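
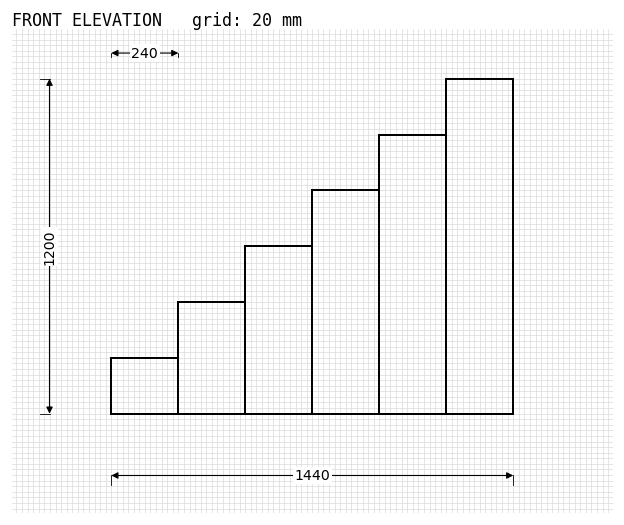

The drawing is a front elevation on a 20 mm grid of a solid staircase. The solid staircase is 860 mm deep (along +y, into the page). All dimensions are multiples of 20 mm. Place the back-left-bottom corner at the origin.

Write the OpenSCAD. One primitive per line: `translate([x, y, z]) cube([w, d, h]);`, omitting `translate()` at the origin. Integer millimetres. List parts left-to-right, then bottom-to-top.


cube([240, 860, 200]);
translate([240, 0, 0]) cube([240, 860, 400]);
translate([480, 0, 0]) cube([240, 860, 600]);
translate([720, 0, 0]) cube([240, 860, 800]);
translate([960, 0, 0]) cube([240, 860, 1000]);
translate([1200, 0, 0]) cube([240, 860, 1200]);


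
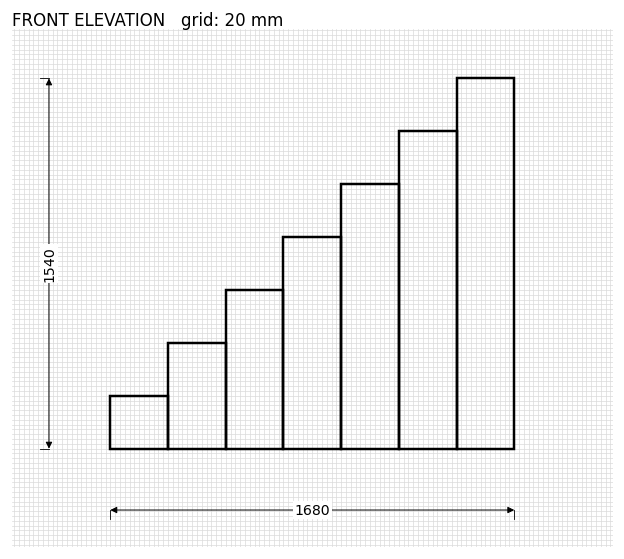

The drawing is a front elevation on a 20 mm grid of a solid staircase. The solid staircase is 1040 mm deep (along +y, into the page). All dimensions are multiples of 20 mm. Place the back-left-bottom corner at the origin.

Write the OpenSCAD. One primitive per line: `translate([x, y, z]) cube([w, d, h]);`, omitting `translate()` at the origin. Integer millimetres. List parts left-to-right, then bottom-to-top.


cube([240, 1040, 220]);
translate([240, 0, 0]) cube([240, 1040, 440]);
translate([480, 0, 0]) cube([240, 1040, 660]);
translate([720, 0, 0]) cube([240, 1040, 880]);
translate([960, 0, 0]) cube([240, 1040, 1100]);
translate([1200, 0, 0]) cube([240, 1040, 1320]);
translate([1440, 0, 0]) cube([240, 1040, 1540]);


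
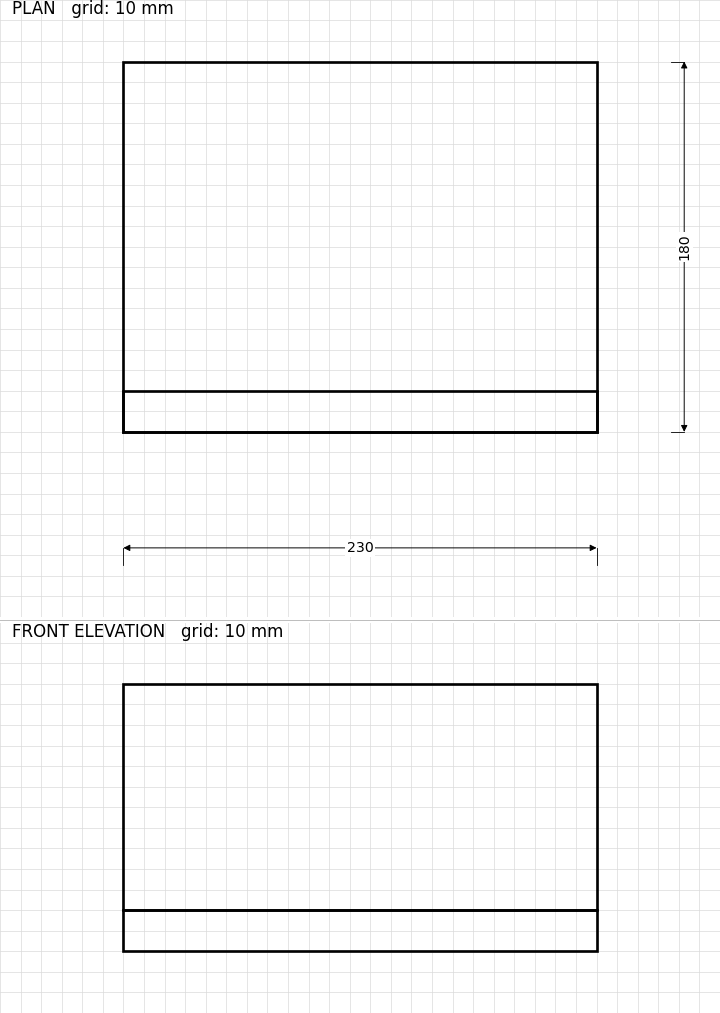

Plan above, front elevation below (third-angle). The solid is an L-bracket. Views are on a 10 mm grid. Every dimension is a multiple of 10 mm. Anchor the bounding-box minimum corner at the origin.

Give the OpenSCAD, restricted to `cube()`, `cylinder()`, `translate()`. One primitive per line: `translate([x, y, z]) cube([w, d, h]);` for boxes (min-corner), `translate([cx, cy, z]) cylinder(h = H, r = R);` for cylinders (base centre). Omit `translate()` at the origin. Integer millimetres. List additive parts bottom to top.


cube([230, 180, 20]);
translate([0, 0, 20]) cube([230, 20, 110]);


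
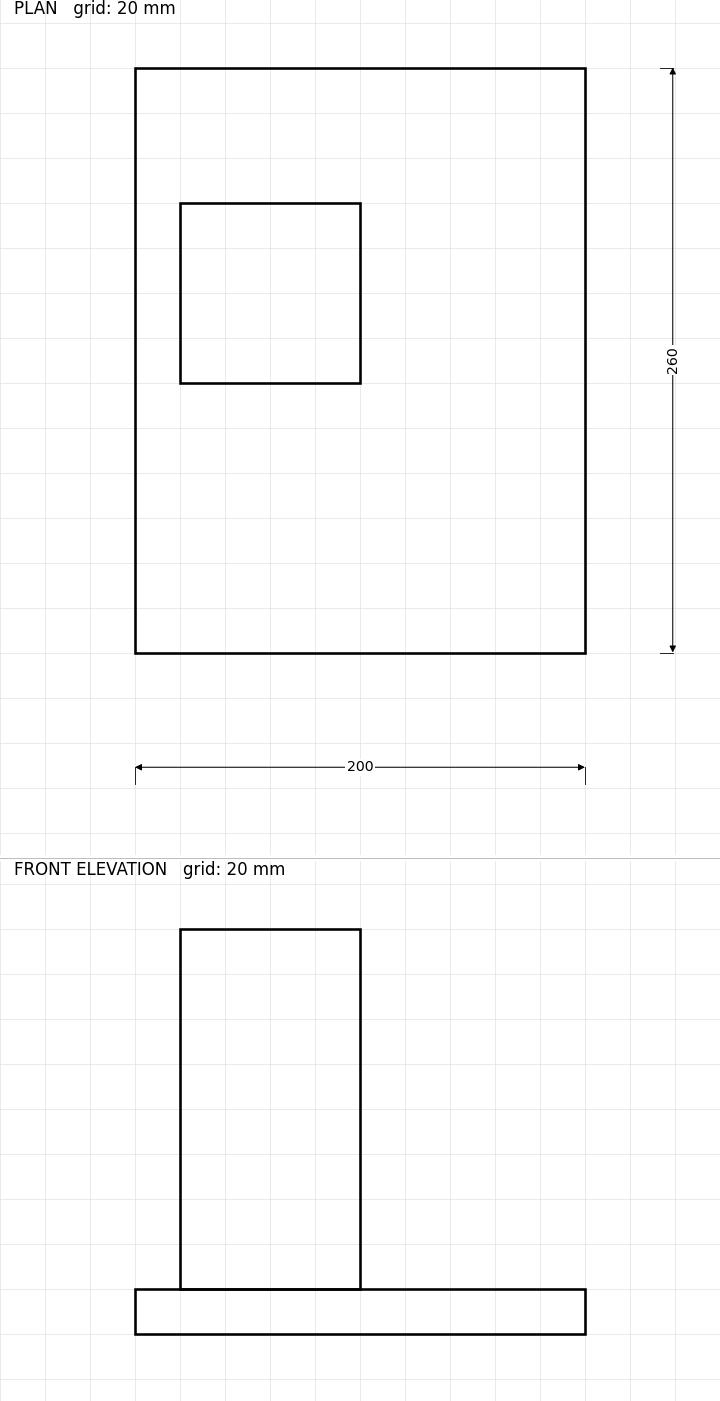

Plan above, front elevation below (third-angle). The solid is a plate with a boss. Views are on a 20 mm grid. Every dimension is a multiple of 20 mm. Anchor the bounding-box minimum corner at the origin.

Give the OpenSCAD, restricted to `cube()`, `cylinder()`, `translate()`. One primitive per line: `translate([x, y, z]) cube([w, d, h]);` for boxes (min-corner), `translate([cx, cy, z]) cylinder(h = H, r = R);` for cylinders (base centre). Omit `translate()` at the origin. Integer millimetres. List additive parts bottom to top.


cube([200, 260, 20]);
translate([20, 120, 20]) cube([80, 80, 160]);


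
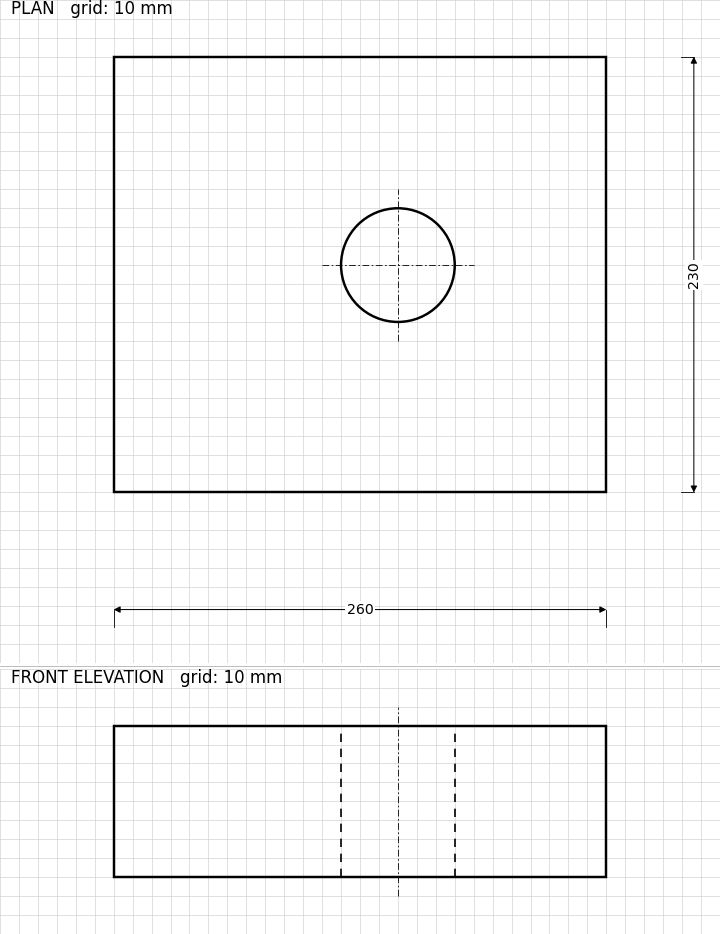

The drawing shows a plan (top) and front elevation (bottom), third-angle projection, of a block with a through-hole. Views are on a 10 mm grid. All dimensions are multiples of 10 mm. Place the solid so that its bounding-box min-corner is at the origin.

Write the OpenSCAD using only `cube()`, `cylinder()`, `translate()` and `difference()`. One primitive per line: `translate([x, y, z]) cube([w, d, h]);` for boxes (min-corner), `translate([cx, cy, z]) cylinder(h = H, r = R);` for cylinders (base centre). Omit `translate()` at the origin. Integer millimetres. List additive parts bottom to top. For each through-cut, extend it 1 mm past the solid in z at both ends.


difference() {
  cube([260, 230, 80]);
  translate([150, 120, -1]) cylinder(h = 82, r = 30);
}


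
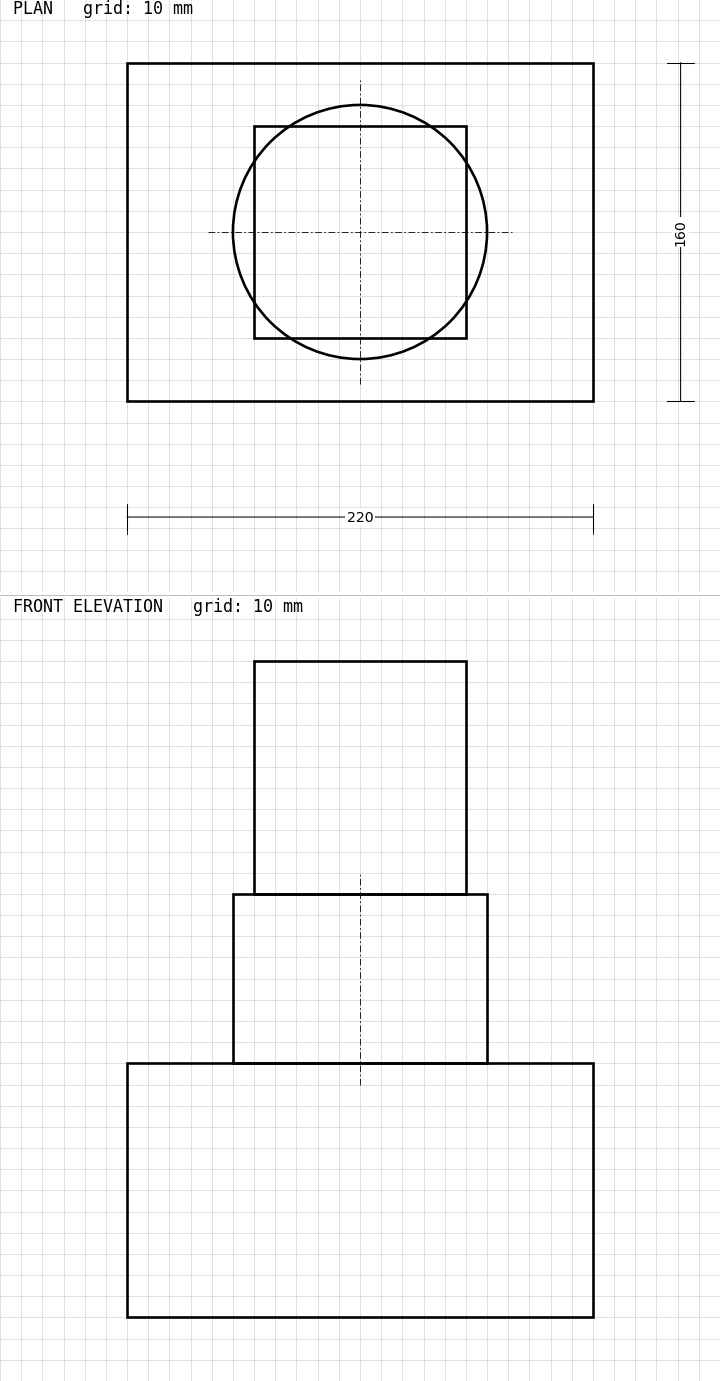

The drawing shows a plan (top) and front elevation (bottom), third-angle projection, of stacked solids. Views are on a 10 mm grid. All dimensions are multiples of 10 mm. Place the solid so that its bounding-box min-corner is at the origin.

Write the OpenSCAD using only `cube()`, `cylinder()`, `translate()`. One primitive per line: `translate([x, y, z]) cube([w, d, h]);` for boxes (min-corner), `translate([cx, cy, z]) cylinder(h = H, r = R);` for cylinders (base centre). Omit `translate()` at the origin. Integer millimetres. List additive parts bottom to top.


cube([220, 160, 120]);
translate([110, 80, 120]) cylinder(h = 80, r = 60);
translate([60, 30, 200]) cube([100, 100, 110]);


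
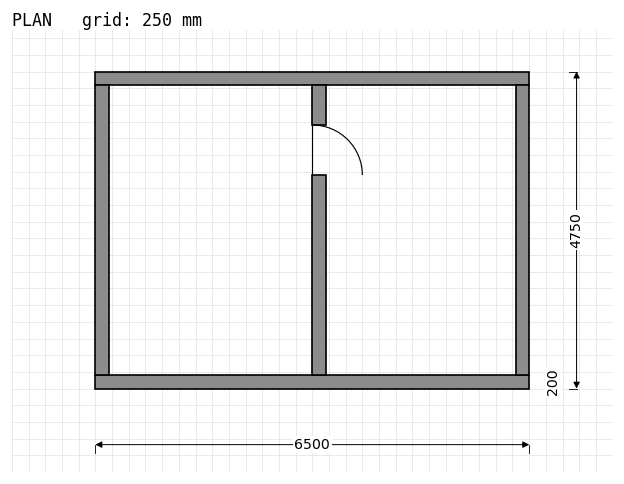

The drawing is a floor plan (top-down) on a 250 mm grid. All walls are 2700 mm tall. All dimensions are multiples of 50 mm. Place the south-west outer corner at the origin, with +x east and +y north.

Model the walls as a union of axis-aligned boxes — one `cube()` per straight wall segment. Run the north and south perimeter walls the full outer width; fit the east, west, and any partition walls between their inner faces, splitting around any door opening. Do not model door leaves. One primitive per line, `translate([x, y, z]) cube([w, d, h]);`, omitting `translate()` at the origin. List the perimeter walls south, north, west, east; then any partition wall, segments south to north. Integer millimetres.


cube([6500, 200, 2700]);
translate([0, 4550, 0]) cube([6500, 200, 2700]);
translate([0, 200, 0]) cube([200, 4350, 2700]);
translate([6300, 200, 0]) cube([200, 4350, 2700]);
translate([3250, 200, 0]) cube([200, 3000, 2700]);
translate([3250, 3950, 0]) cube([200, 600, 2700]);


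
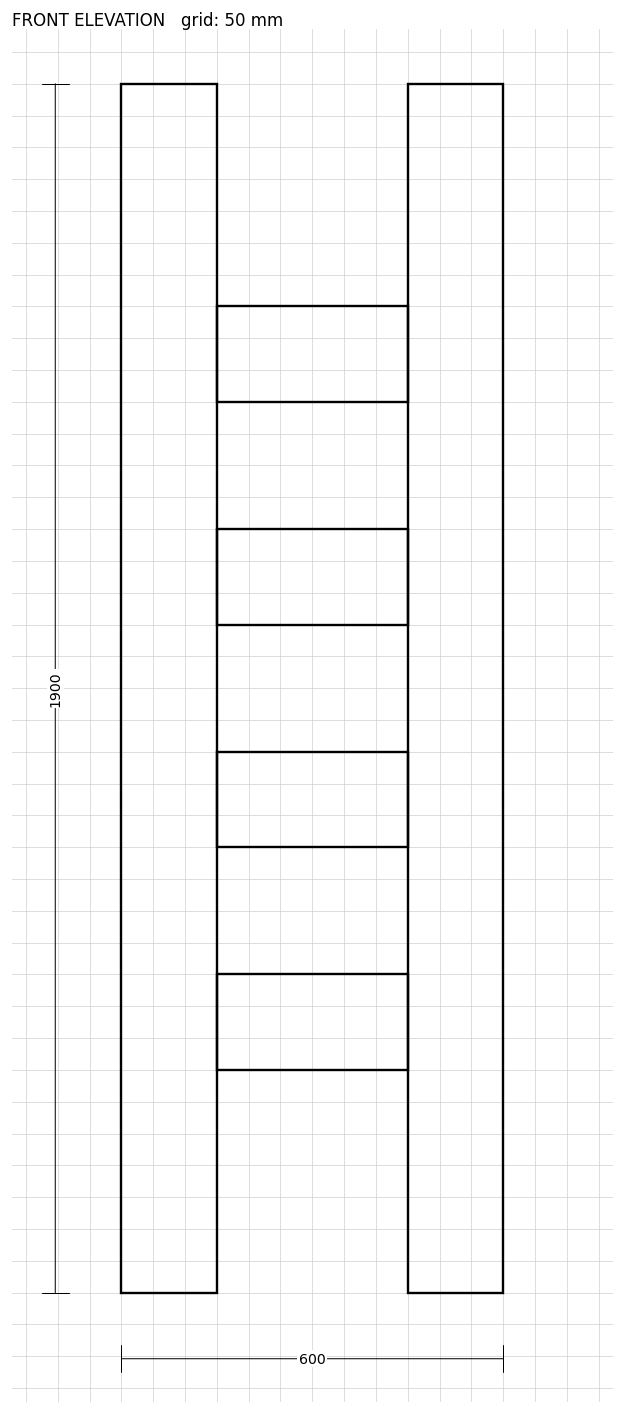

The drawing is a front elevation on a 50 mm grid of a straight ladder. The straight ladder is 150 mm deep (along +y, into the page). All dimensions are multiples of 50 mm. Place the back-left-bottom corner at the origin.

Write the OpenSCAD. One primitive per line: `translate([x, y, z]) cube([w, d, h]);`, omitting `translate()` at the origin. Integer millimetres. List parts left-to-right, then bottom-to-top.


cube([150, 150, 1900]);
translate([150, 0, 350]) cube([300, 150, 150]);
translate([150, 0, 700]) cube([300, 150, 150]);
translate([150, 0, 1050]) cube([300, 150, 150]);
translate([150, 0, 1400]) cube([300, 150, 150]);
translate([450, 0, 0]) cube([150, 150, 1900]);


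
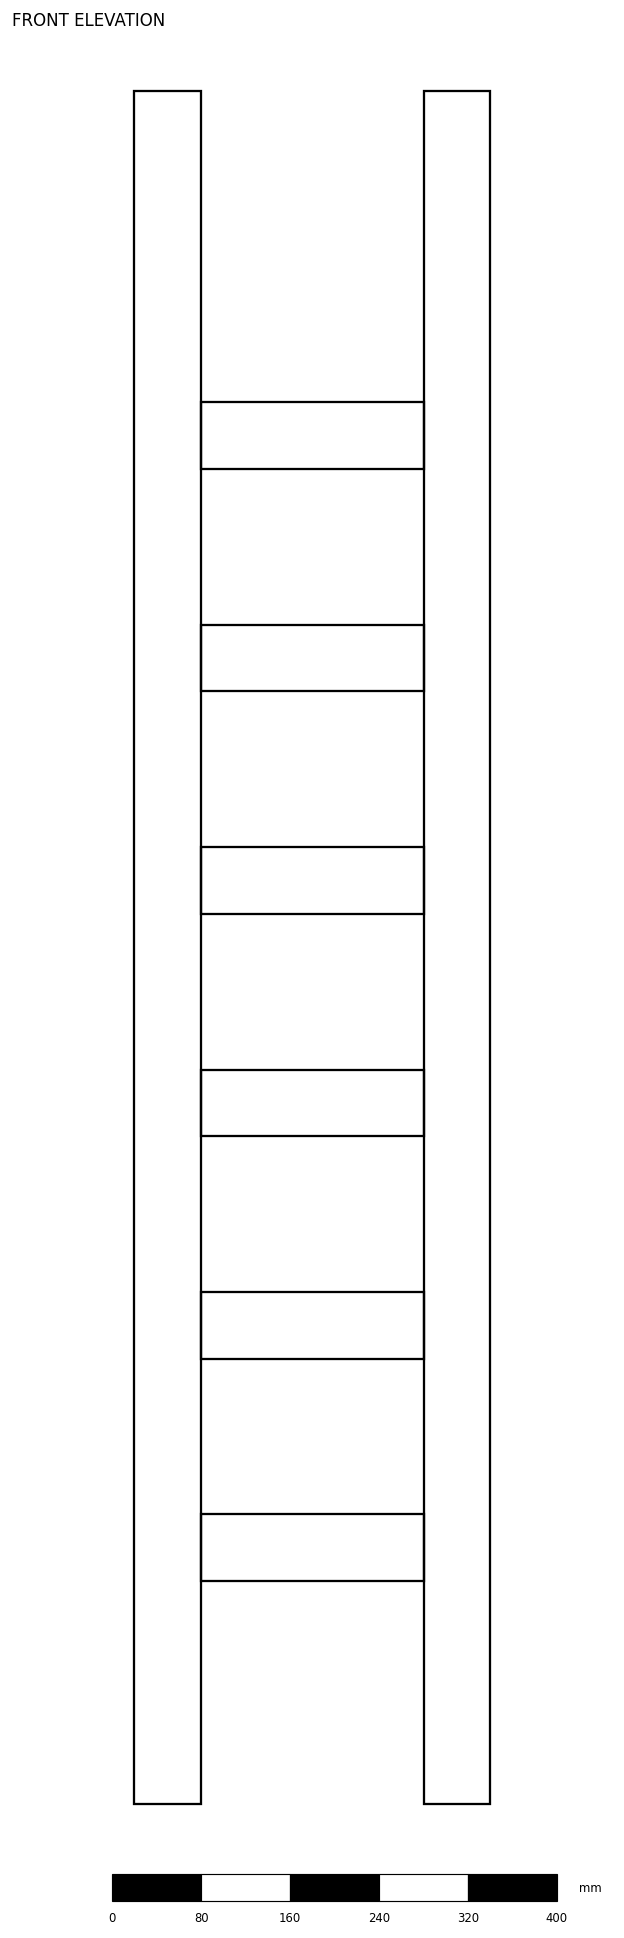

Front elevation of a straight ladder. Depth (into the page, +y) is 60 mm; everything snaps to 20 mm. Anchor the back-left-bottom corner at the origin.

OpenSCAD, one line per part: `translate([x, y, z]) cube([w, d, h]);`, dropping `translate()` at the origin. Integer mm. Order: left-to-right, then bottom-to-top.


cube([60, 60, 1540]);
translate([60, 0, 200]) cube([200, 60, 60]);
translate([60, 0, 400]) cube([200, 60, 60]);
translate([60, 0, 600]) cube([200, 60, 60]);
translate([60, 0, 800]) cube([200, 60, 60]);
translate([60, 0, 1000]) cube([200, 60, 60]);
translate([60, 0, 1200]) cube([200, 60, 60]);
translate([260, 0, 0]) cube([60, 60, 1540]);


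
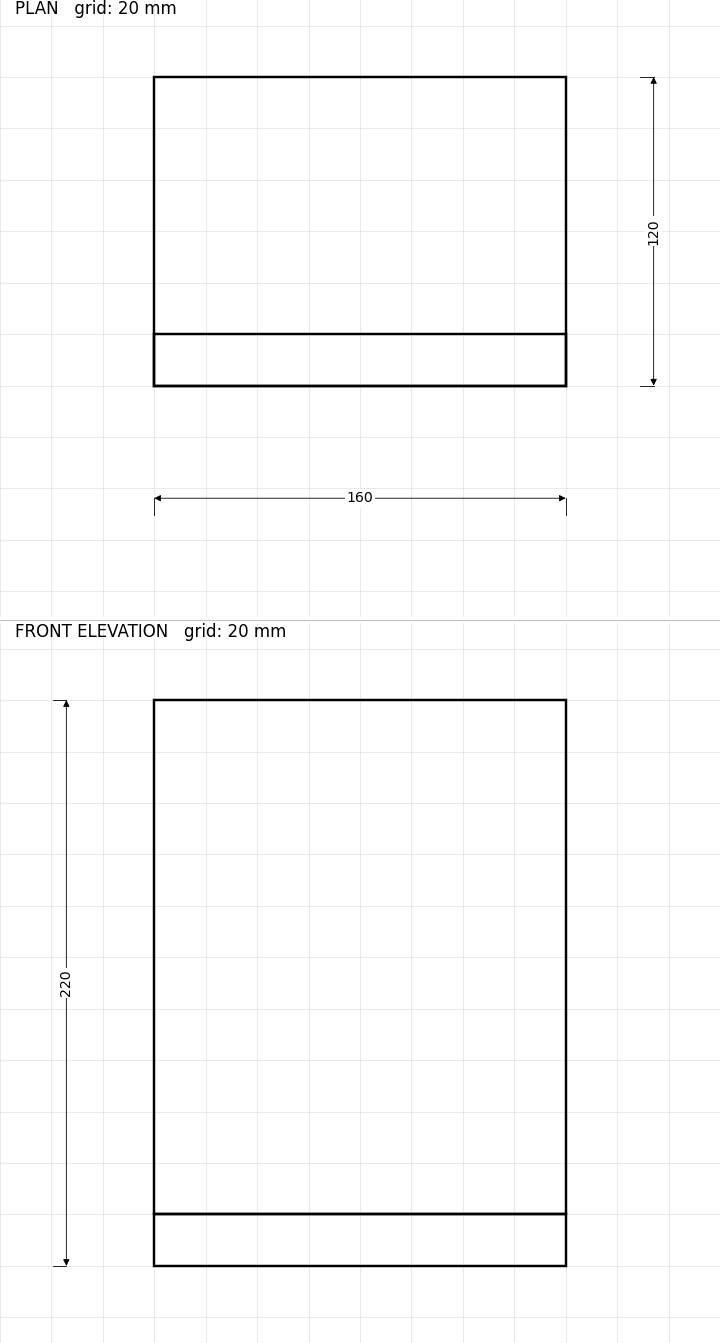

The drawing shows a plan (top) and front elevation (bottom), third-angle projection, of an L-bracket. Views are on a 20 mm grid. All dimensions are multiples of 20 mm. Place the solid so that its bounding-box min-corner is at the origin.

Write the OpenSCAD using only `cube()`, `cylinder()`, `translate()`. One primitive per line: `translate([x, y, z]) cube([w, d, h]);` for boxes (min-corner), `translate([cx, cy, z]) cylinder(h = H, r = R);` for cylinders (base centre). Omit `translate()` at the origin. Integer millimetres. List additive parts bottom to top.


cube([160, 120, 20]);
translate([0, 0, 20]) cube([160, 20, 200]);


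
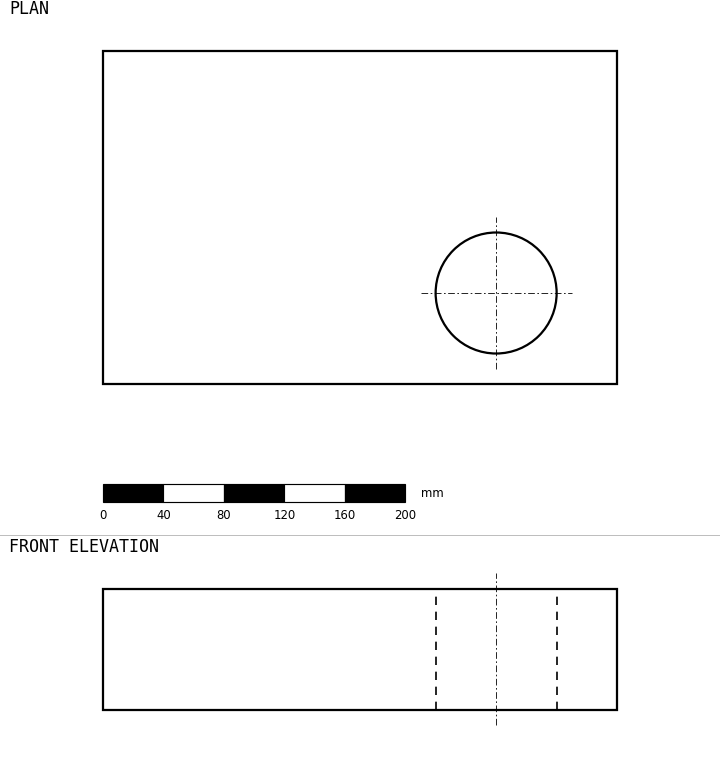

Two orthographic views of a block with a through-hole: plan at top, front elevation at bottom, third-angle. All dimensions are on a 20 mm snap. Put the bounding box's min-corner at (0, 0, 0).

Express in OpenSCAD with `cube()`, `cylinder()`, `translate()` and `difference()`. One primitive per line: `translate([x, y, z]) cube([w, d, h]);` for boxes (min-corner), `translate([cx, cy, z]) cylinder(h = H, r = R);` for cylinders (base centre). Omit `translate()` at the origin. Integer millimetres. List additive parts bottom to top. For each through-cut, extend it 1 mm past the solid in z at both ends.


difference() {
  cube([340, 220, 80]);
  translate([260, 60, -1]) cylinder(h = 82, r = 40);
}


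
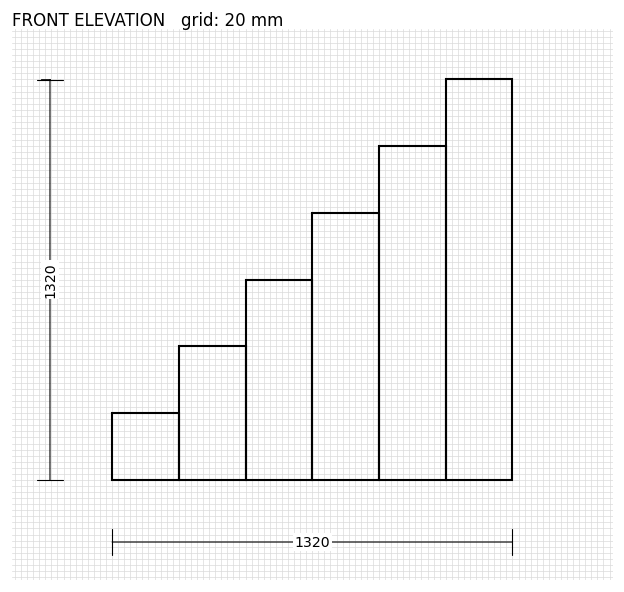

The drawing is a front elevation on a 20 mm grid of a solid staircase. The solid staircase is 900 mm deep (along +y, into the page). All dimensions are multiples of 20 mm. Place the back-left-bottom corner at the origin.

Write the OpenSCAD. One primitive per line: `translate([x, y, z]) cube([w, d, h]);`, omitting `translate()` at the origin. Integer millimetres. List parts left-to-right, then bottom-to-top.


cube([220, 900, 220]);
translate([220, 0, 0]) cube([220, 900, 440]);
translate([440, 0, 0]) cube([220, 900, 660]);
translate([660, 0, 0]) cube([220, 900, 880]);
translate([880, 0, 0]) cube([220, 900, 1100]);
translate([1100, 0, 0]) cube([220, 900, 1320]);


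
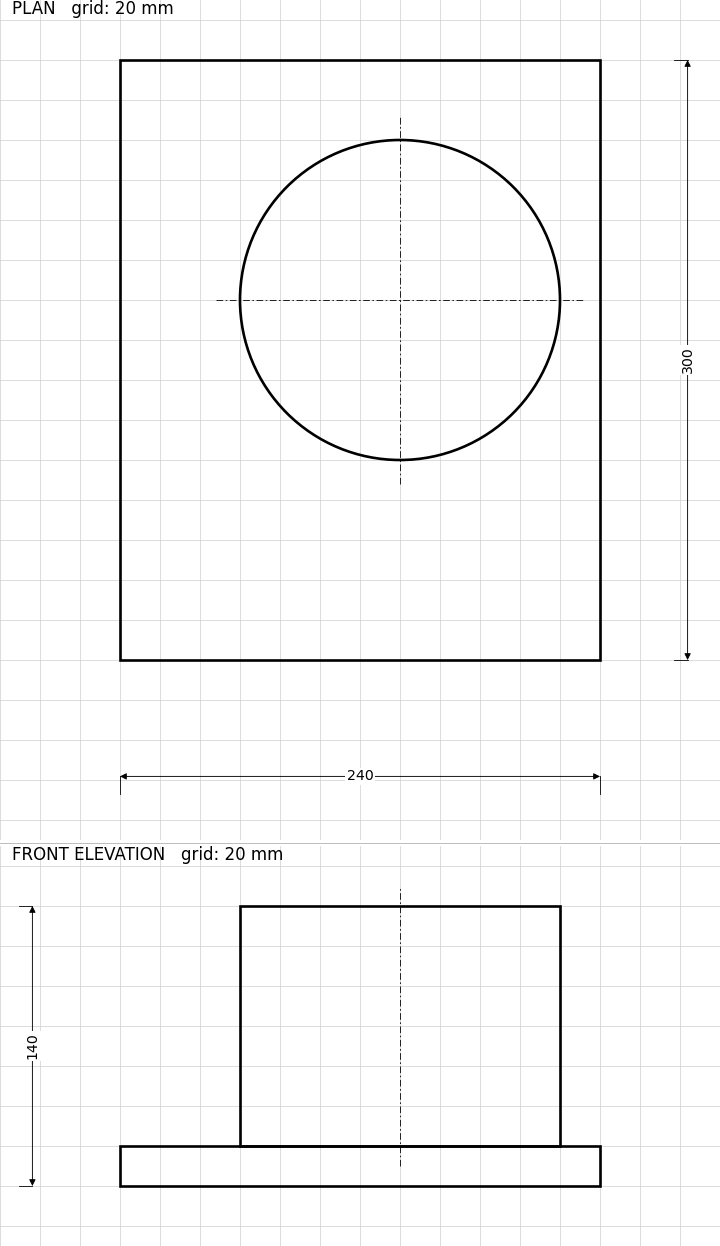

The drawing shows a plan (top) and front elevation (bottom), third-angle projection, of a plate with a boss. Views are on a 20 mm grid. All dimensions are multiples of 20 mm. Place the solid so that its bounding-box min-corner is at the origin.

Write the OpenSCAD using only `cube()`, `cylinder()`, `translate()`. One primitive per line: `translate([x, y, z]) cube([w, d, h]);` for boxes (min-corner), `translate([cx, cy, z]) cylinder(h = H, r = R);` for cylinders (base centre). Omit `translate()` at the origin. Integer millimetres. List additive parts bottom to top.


cube([240, 300, 20]);
translate([140, 180, 20]) cylinder(h = 120, r = 80);


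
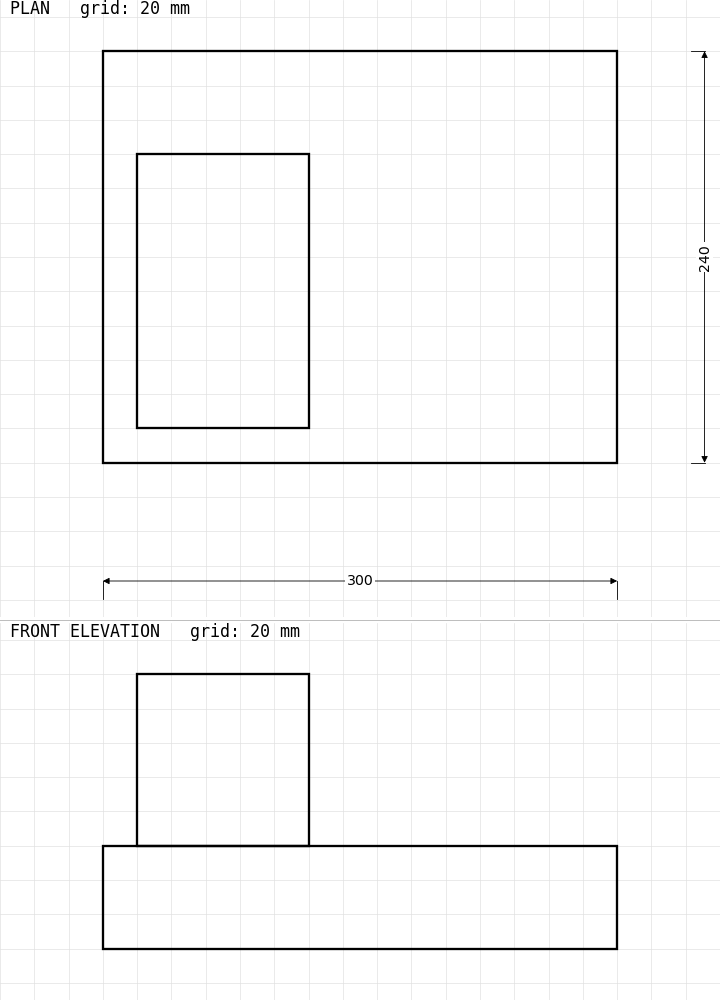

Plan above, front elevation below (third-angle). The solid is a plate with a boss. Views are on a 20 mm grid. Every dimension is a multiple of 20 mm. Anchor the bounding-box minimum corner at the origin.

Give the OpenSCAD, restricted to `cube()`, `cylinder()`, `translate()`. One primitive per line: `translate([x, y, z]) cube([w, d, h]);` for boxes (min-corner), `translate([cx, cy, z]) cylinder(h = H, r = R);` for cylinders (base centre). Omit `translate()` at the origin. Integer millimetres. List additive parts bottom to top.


cube([300, 240, 60]);
translate([20, 20, 60]) cube([100, 160, 100]);


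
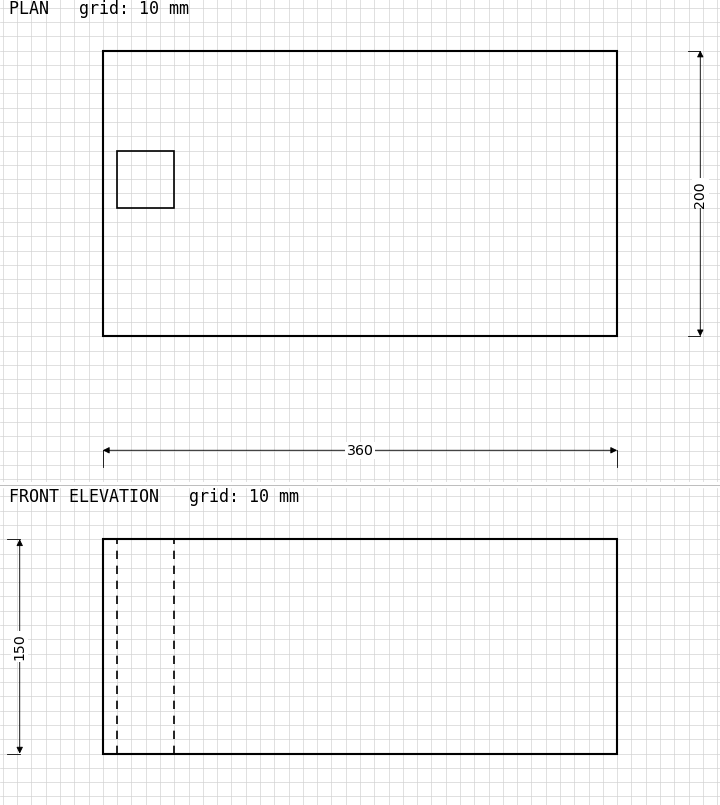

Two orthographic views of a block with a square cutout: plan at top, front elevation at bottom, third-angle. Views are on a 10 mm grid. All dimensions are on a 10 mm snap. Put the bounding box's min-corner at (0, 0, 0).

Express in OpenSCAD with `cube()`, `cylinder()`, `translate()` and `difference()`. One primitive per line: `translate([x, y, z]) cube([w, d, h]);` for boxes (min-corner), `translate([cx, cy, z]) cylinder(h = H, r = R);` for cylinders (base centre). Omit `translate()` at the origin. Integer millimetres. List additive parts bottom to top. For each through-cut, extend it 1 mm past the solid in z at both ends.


difference() {
  cube([360, 200, 150]);
  translate([10, 90, -1]) cube([40, 40, 152]);
}


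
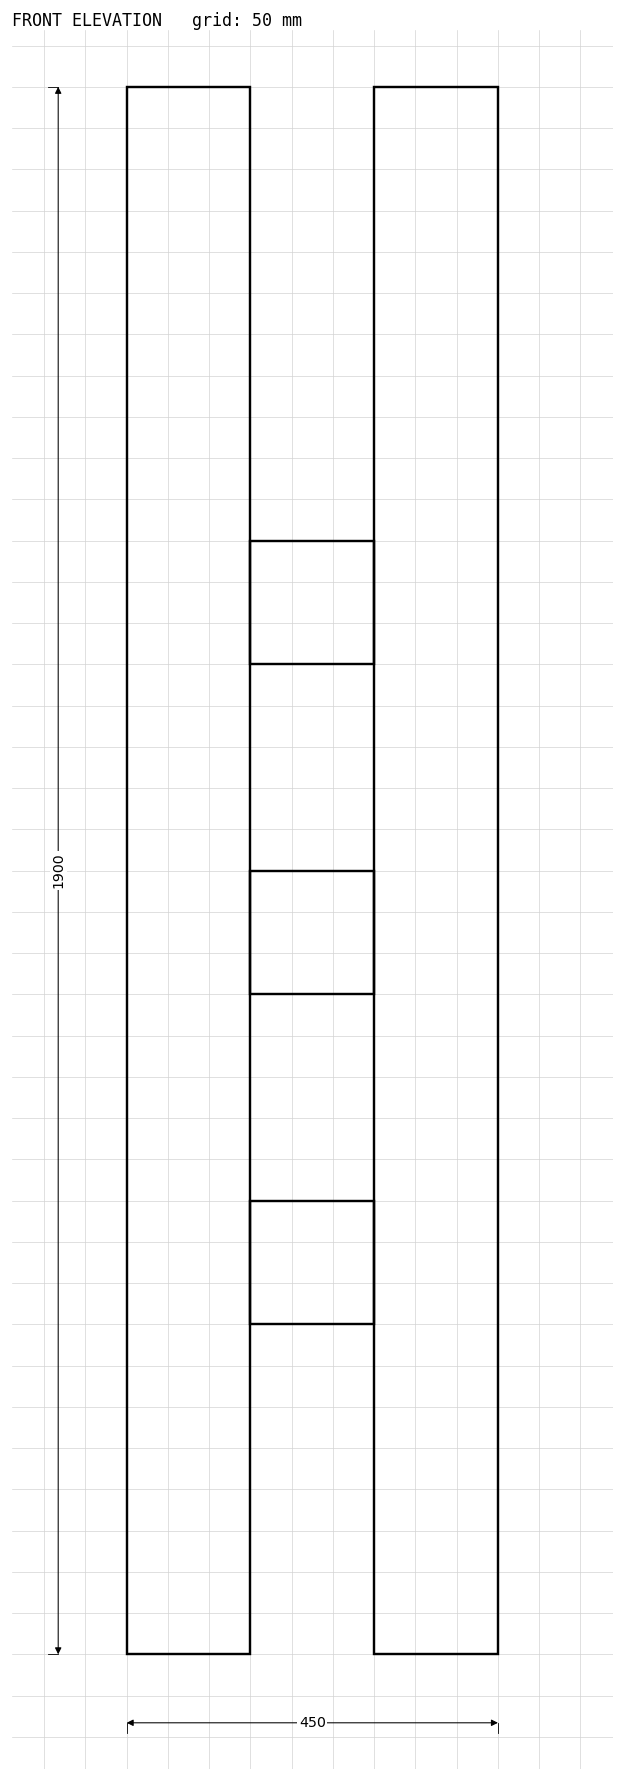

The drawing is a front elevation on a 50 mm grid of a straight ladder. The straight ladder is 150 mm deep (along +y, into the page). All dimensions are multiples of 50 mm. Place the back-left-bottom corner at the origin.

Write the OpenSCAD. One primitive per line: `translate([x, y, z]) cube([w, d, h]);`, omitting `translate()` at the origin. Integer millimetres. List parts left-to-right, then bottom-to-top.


cube([150, 150, 1900]);
translate([150, 0, 400]) cube([150, 150, 150]);
translate([150, 0, 800]) cube([150, 150, 150]);
translate([150, 0, 1200]) cube([150, 150, 150]);
translate([300, 0, 0]) cube([150, 150, 1900]);


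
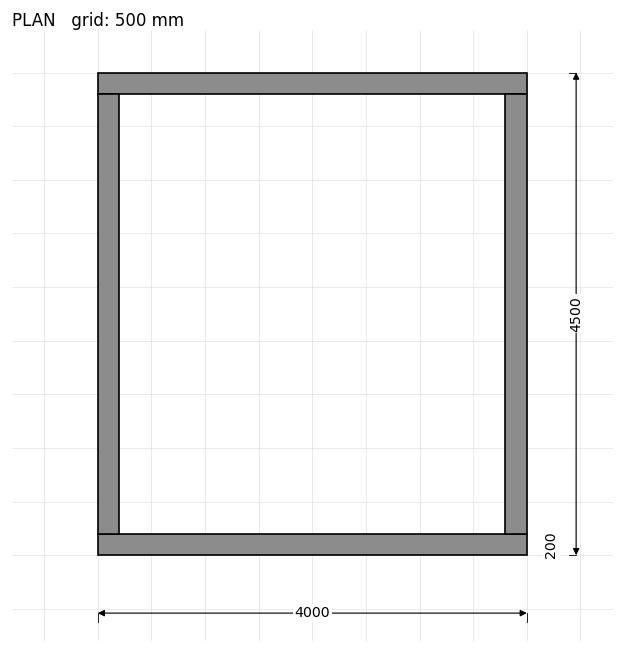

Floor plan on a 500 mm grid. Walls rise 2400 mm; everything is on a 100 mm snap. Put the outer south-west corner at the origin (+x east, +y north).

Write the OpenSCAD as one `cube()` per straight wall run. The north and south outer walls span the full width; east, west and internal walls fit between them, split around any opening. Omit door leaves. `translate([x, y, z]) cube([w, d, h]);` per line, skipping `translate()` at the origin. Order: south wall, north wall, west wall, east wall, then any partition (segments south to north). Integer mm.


cube([4000, 200, 2400]);
translate([0, 4300, 0]) cube([4000, 200, 2400]);
translate([0, 200, 0]) cube([200, 4100, 2400]);
translate([3800, 200, 0]) cube([200, 4100, 2400]);


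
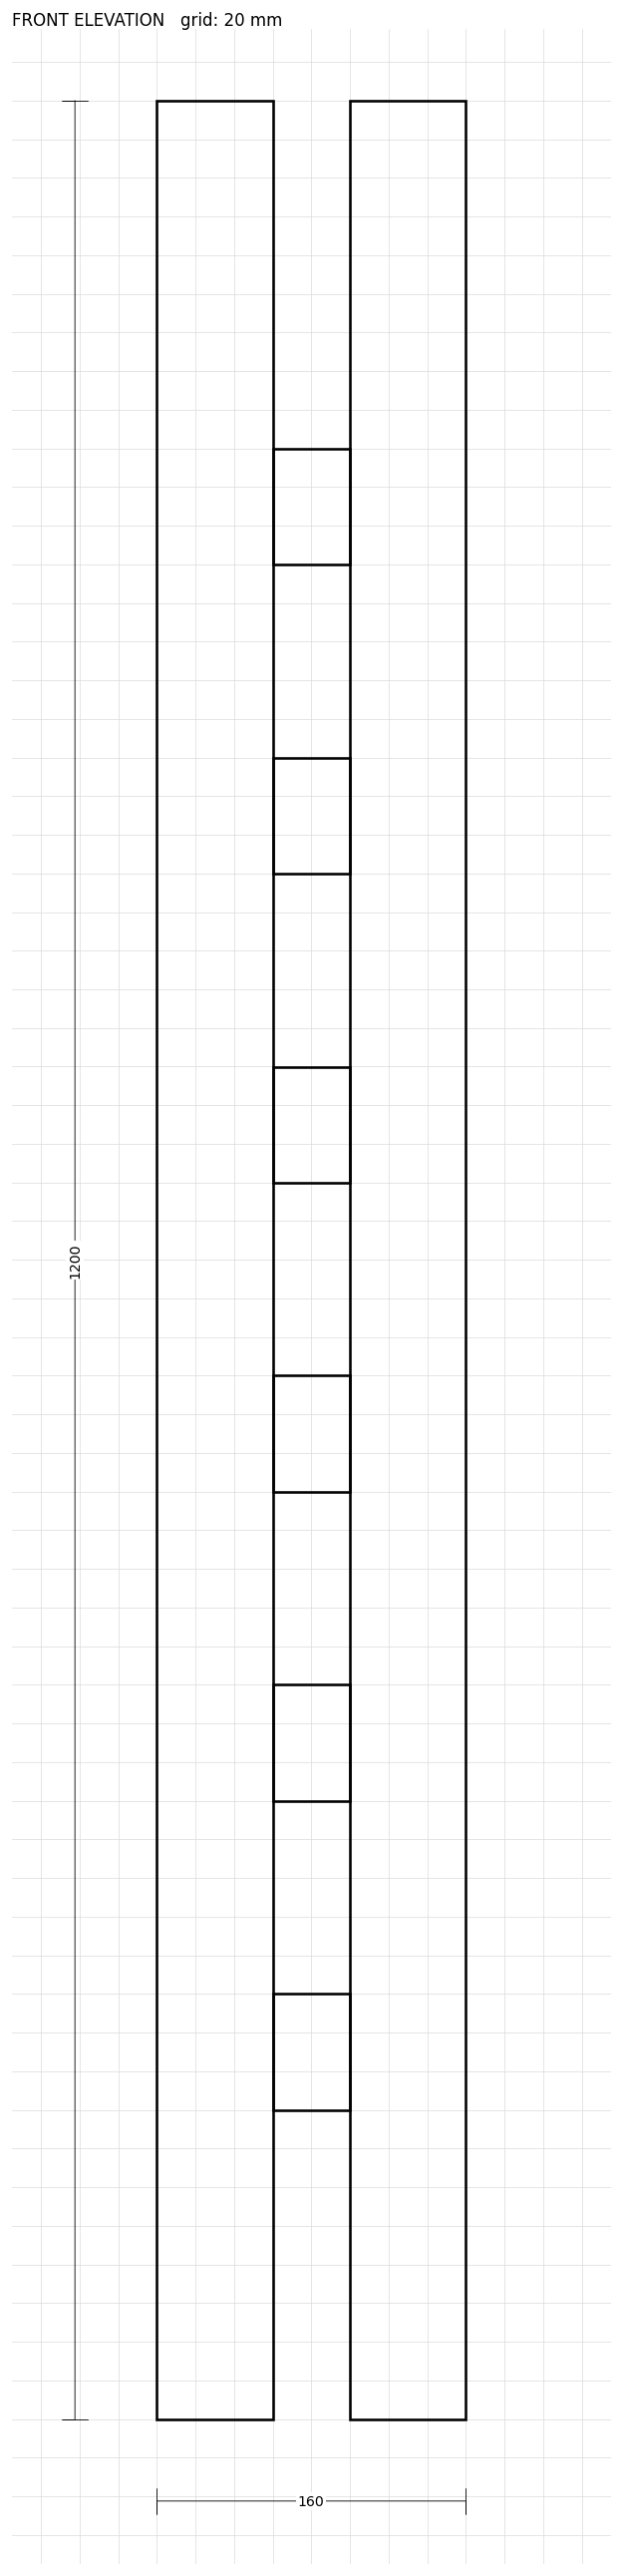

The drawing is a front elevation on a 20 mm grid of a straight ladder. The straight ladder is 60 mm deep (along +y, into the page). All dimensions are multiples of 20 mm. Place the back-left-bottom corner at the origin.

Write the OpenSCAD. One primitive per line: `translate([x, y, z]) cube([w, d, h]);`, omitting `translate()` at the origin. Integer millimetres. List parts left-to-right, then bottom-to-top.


cube([60, 60, 1200]);
translate([60, 0, 160]) cube([40, 60, 60]);
translate([60, 0, 320]) cube([40, 60, 60]);
translate([60, 0, 480]) cube([40, 60, 60]);
translate([60, 0, 640]) cube([40, 60, 60]);
translate([60, 0, 800]) cube([40, 60, 60]);
translate([60, 0, 960]) cube([40, 60, 60]);
translate([100, 0, 0]) cube([60, 60, 1200]);


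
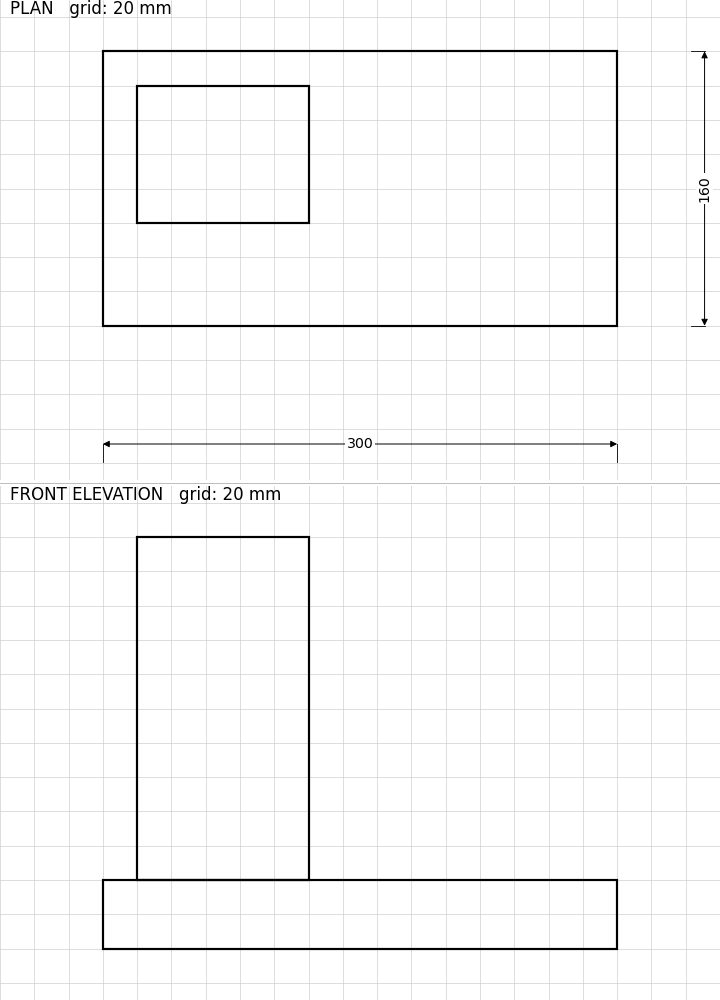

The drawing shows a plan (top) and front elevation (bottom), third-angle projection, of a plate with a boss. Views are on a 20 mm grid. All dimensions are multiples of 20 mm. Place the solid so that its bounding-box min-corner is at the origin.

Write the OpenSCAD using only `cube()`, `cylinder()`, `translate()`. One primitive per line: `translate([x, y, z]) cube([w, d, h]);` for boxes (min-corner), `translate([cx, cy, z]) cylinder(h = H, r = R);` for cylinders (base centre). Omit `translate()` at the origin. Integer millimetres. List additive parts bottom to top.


cube([300, 160, 40]);
translate([20, 60, 40]) cube([100, 80, 200]);


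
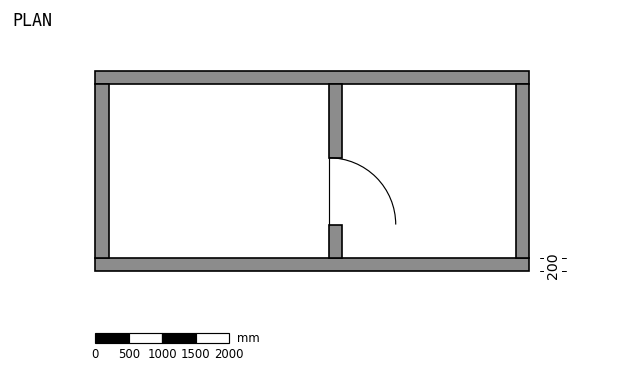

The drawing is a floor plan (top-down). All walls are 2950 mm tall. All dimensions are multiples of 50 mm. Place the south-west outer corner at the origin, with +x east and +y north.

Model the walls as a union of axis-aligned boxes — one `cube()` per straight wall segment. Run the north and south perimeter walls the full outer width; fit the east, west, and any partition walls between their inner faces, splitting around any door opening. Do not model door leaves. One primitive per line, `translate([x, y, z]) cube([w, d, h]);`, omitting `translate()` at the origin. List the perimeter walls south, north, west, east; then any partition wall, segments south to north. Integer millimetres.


cube([6500, 200, 2950]);
translate([0, 2800, 0]) cube([6500, 200, 2950]);
translate([0, 200, 0]) cube([200, 2600, 2950]);
translate([6300, 200, 0]) cube([200, 2600, 2950]);
translate([3500, 200, 0]) cube([200, 500, 2950]);
translate([3500, 1700, 0]) cube([200, 1100, 2950]);


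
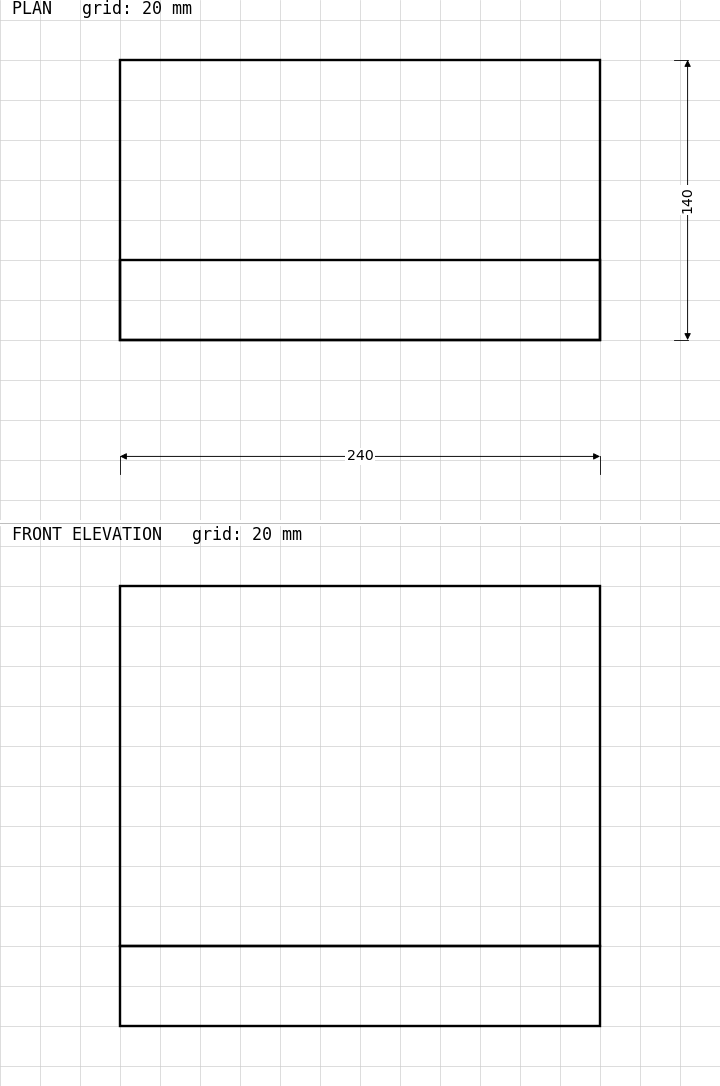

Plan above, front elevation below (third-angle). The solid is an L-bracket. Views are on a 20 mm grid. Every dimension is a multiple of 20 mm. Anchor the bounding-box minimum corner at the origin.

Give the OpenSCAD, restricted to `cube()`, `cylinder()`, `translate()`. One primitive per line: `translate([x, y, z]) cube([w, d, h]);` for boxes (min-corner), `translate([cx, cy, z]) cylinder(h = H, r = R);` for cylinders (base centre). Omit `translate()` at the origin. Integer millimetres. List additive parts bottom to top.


cube([240, 140, 40]);
translate([0, 0, 40]) cube([240, 40, 180]);


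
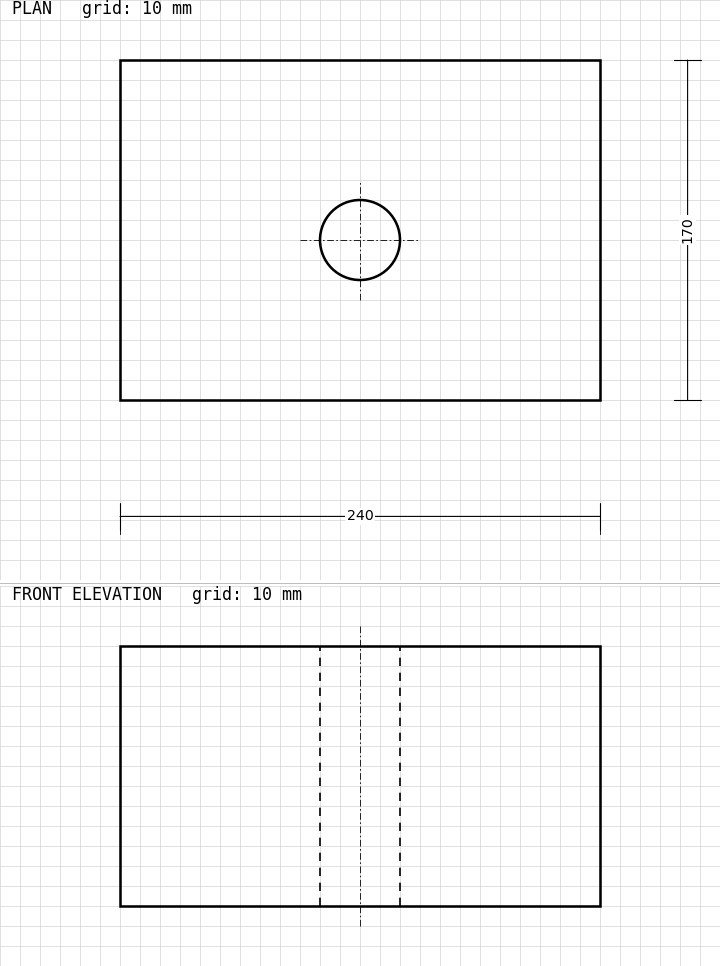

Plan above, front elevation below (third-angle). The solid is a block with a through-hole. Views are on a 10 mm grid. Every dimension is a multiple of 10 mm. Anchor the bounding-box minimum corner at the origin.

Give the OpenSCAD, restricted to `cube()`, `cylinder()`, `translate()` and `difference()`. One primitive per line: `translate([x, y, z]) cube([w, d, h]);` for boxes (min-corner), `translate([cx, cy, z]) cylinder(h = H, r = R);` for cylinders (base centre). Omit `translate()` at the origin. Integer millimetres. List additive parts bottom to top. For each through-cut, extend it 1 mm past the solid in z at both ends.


difference() {
  cube([240, 170, 130]);
  translate([120, 80, -1]) cylinder(h = 132, r = 20);
}


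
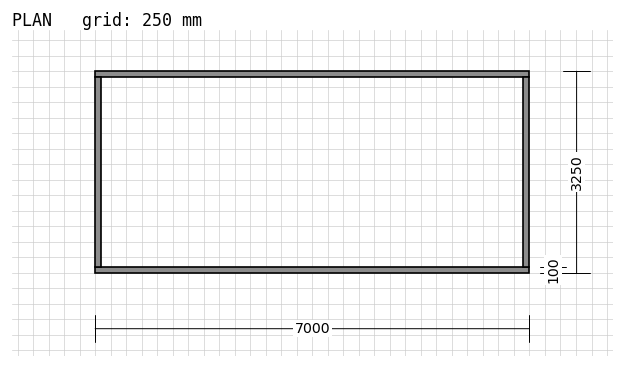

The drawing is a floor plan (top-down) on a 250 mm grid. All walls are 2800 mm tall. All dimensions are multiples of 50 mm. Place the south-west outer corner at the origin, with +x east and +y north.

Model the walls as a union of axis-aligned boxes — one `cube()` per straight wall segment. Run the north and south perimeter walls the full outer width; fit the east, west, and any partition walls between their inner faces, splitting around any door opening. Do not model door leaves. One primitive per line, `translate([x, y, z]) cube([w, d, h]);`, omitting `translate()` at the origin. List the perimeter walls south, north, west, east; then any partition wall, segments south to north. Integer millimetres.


cube([7000, 100, 2800]);
translate([0, 3150, 0]) cube([7000, 100, 2800]);
translate([0, 100, 0]) cube([100, 3050, 2800]);
translate([6900, 100, 0]) cube([100, 3050, 2800]);


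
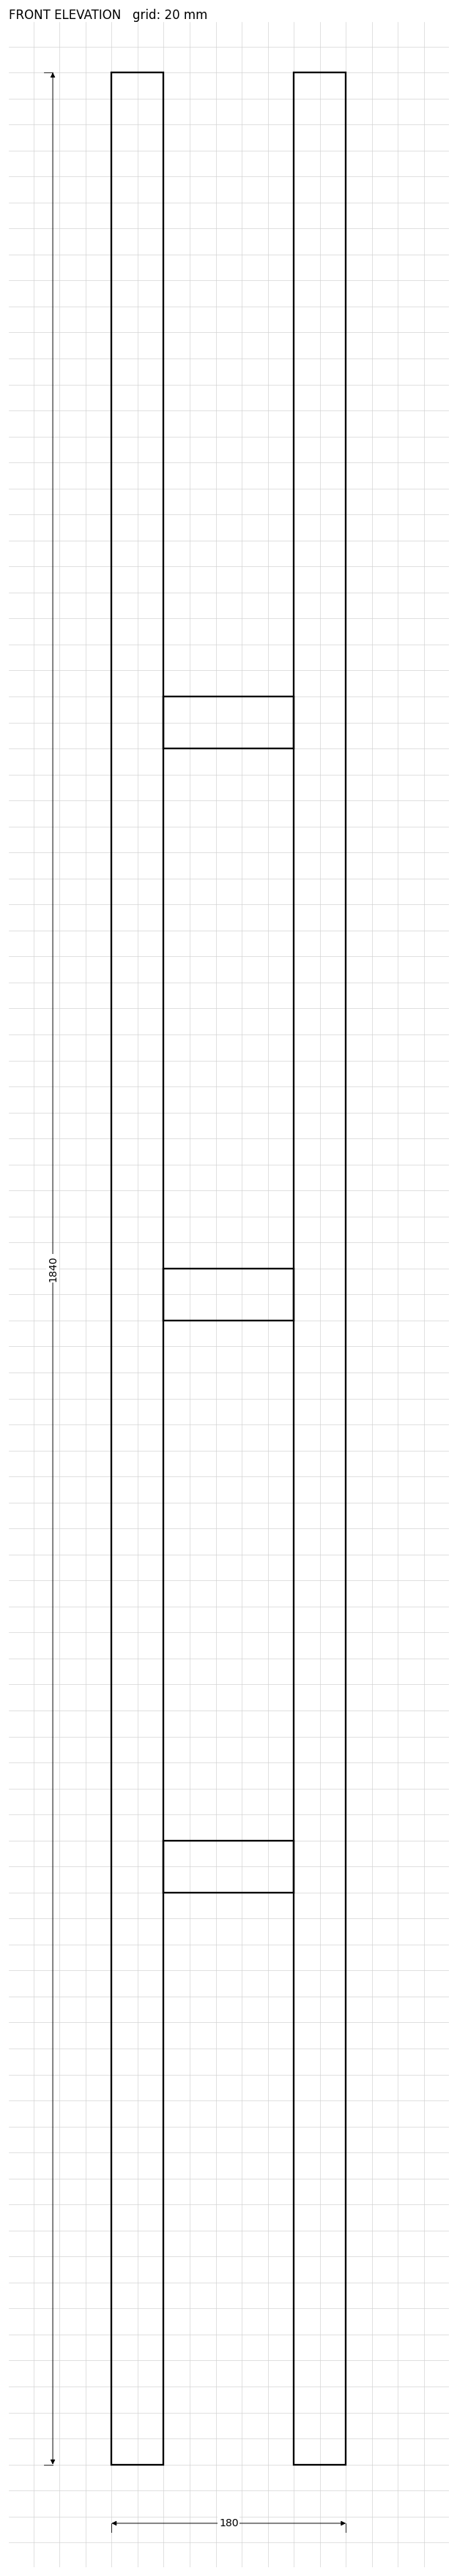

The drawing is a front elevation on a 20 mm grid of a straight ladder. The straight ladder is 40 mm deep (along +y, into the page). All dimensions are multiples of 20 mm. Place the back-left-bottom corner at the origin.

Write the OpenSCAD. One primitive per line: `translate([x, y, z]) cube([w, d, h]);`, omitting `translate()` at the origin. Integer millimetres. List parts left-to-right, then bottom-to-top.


cube([40, 40, 1840]);
translate([40, 0, 440]) cube([100, 40, 40]);
translate([40, 0, 880]) cube([100, 40, 40]);
translate([40, 0, 1320]) cube([100, 40, 40]);
translate([140, 0, 0]) cube([40, 40, 1840]);


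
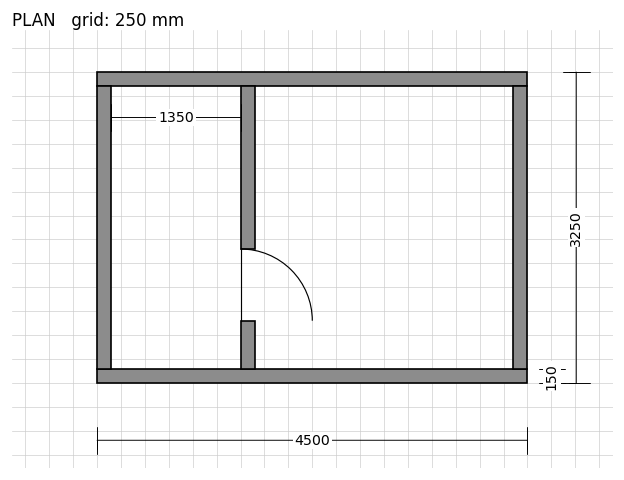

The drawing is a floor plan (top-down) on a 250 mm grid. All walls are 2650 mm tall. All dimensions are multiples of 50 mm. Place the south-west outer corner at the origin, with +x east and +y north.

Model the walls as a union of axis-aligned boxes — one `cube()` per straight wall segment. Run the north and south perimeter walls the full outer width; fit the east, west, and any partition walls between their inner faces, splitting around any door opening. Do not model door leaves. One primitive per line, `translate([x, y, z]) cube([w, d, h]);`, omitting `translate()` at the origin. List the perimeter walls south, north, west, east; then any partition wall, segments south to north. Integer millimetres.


cube([4500, 150, 2650]);
translate([0, 3100, 0]) cube([4500, 150, 2650]);
translate([0, 150, 0]) cube([150, 2950, 2650]);
translate([4350, 150, 0]) cube([150, 2950, 2650]);
translate([1500, 150, 0]) cube([150, 500, 2650]);
translate([1500, 1400, 0]) cube([150, 1700, 2650]);


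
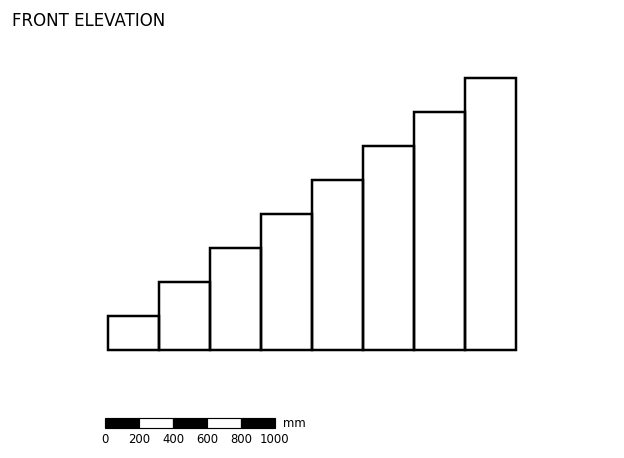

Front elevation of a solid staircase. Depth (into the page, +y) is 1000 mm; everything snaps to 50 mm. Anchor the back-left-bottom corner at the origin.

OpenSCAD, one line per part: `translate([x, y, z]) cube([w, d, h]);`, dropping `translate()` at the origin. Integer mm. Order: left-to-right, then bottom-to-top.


cube([300, 1000, 200]);
translate([300, 0, 0]) cube([300, 1000, 400]);
translate([600, 0, 0]) cube([300, 1000, 600]);
translate([900, 0, 0]) cube([300, 1000, 800]);
translate([1200, 0, 0]) cube([300, 1000, 1000]);
translate([1500, 0, 0]) cube([300, 1000, 1200]);
translate([1800, 0, 0]) cube([300, 1000, 1400]);
translate([2100, 0, 0]) cube([300, 1000, 1600]);


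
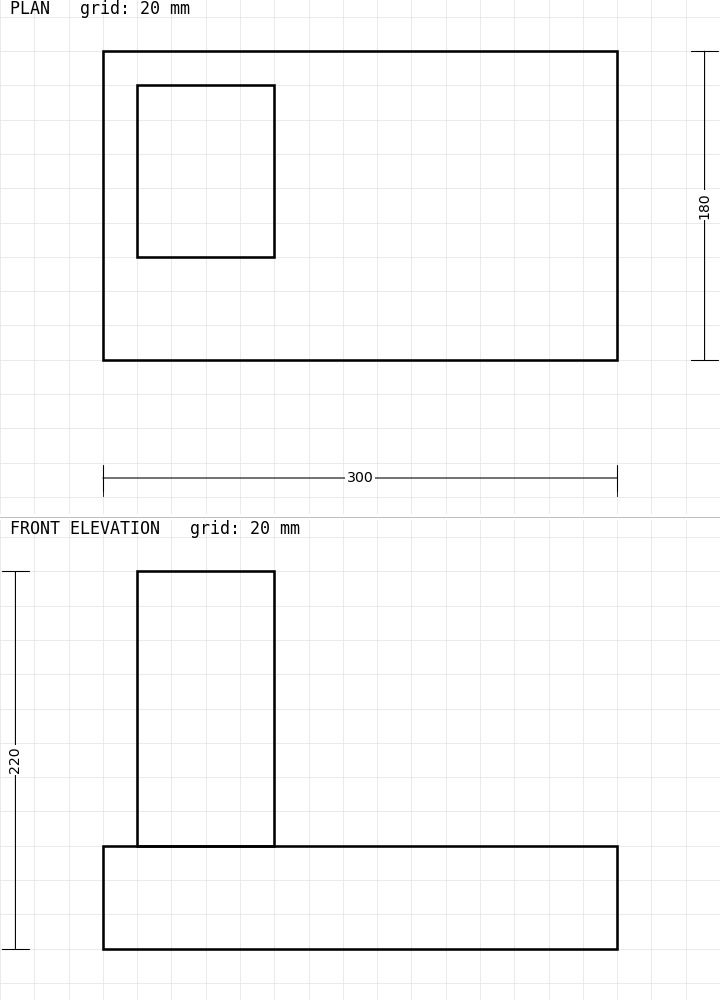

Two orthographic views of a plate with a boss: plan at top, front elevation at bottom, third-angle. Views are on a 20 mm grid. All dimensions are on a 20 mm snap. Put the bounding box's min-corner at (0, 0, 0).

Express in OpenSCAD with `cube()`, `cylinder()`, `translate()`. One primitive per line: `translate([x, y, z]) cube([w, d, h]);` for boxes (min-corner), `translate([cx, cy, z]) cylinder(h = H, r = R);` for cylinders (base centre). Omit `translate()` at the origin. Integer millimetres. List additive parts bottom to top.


cube([300, 180, 60]);
translate([20, 60, 60]) cube([80, 100, 160]);


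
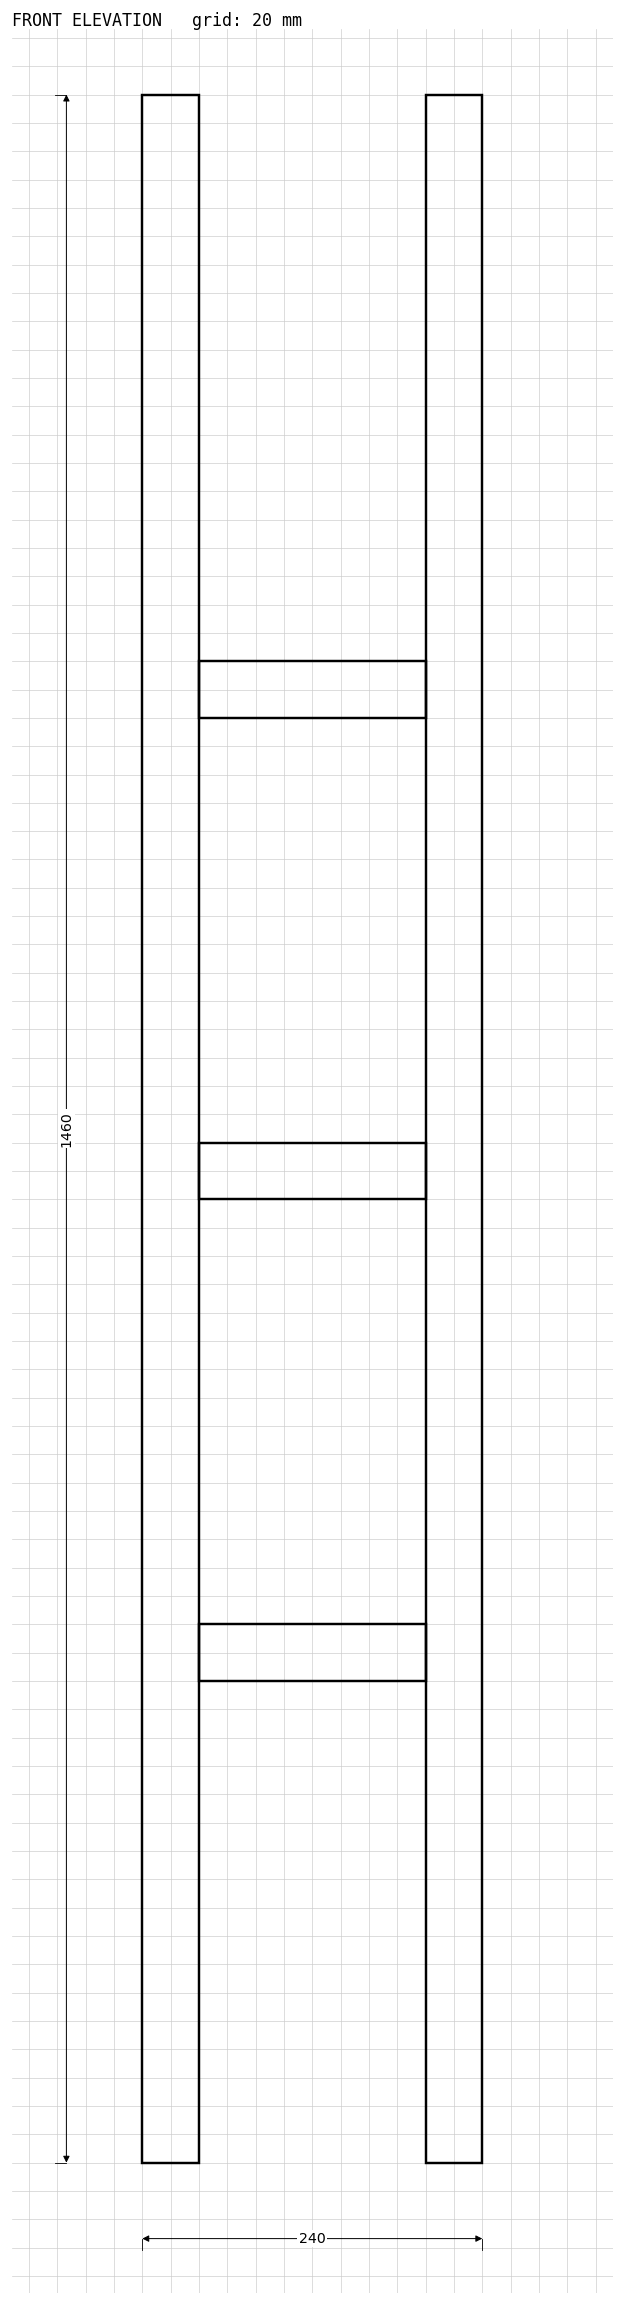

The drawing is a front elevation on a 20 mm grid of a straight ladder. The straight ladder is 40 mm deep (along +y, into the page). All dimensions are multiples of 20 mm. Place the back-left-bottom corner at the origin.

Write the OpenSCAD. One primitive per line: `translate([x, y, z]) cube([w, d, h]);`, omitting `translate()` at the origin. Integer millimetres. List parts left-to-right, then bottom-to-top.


cube([40, 40, 1460]);
translate([40, 0, 340]) cube([160, 40, 40]);
translate([40, 0, 680]) cube([160, 40, 40]);
translate([40, 0, 1020]) cube([160, 40, 40]);
translate([200, 0, 0]) cube([40, 40, 1460]);


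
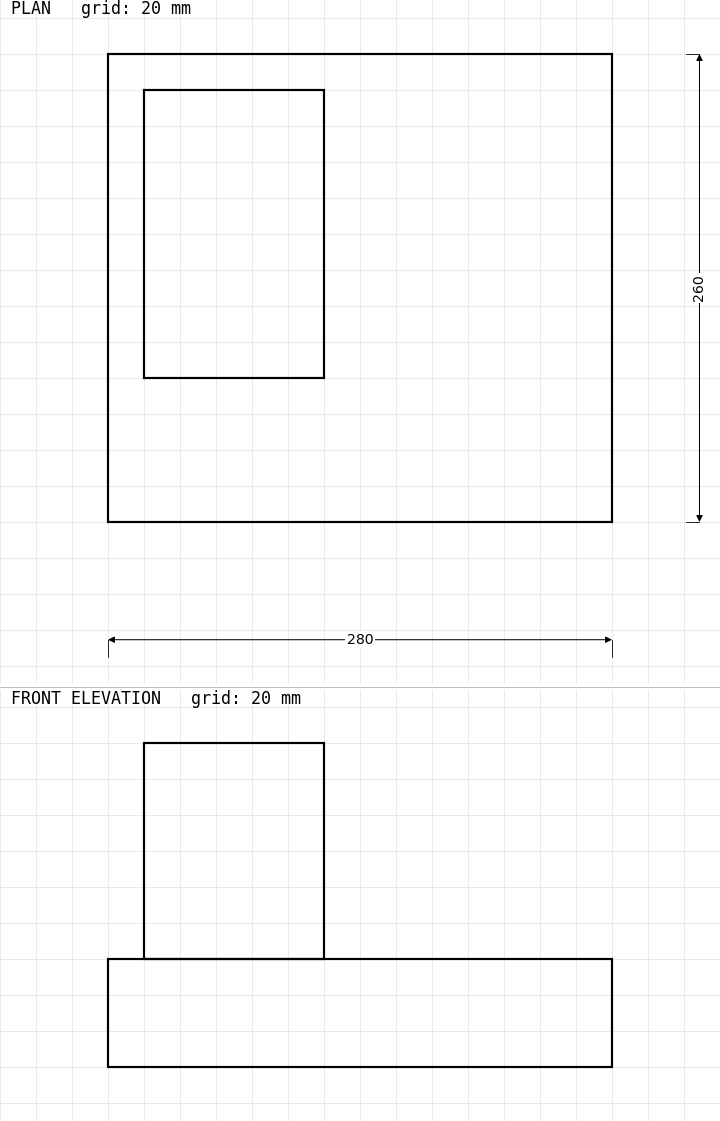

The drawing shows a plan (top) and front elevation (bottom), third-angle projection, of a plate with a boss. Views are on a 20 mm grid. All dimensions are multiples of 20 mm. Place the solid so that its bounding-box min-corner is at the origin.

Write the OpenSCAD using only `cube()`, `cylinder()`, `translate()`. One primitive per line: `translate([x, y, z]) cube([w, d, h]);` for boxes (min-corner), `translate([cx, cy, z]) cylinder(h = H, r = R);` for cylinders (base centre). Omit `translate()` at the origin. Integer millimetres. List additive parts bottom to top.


cube([280, 260, 60]);
translate([20, 80, 60]) cube([100, 160, 120]);


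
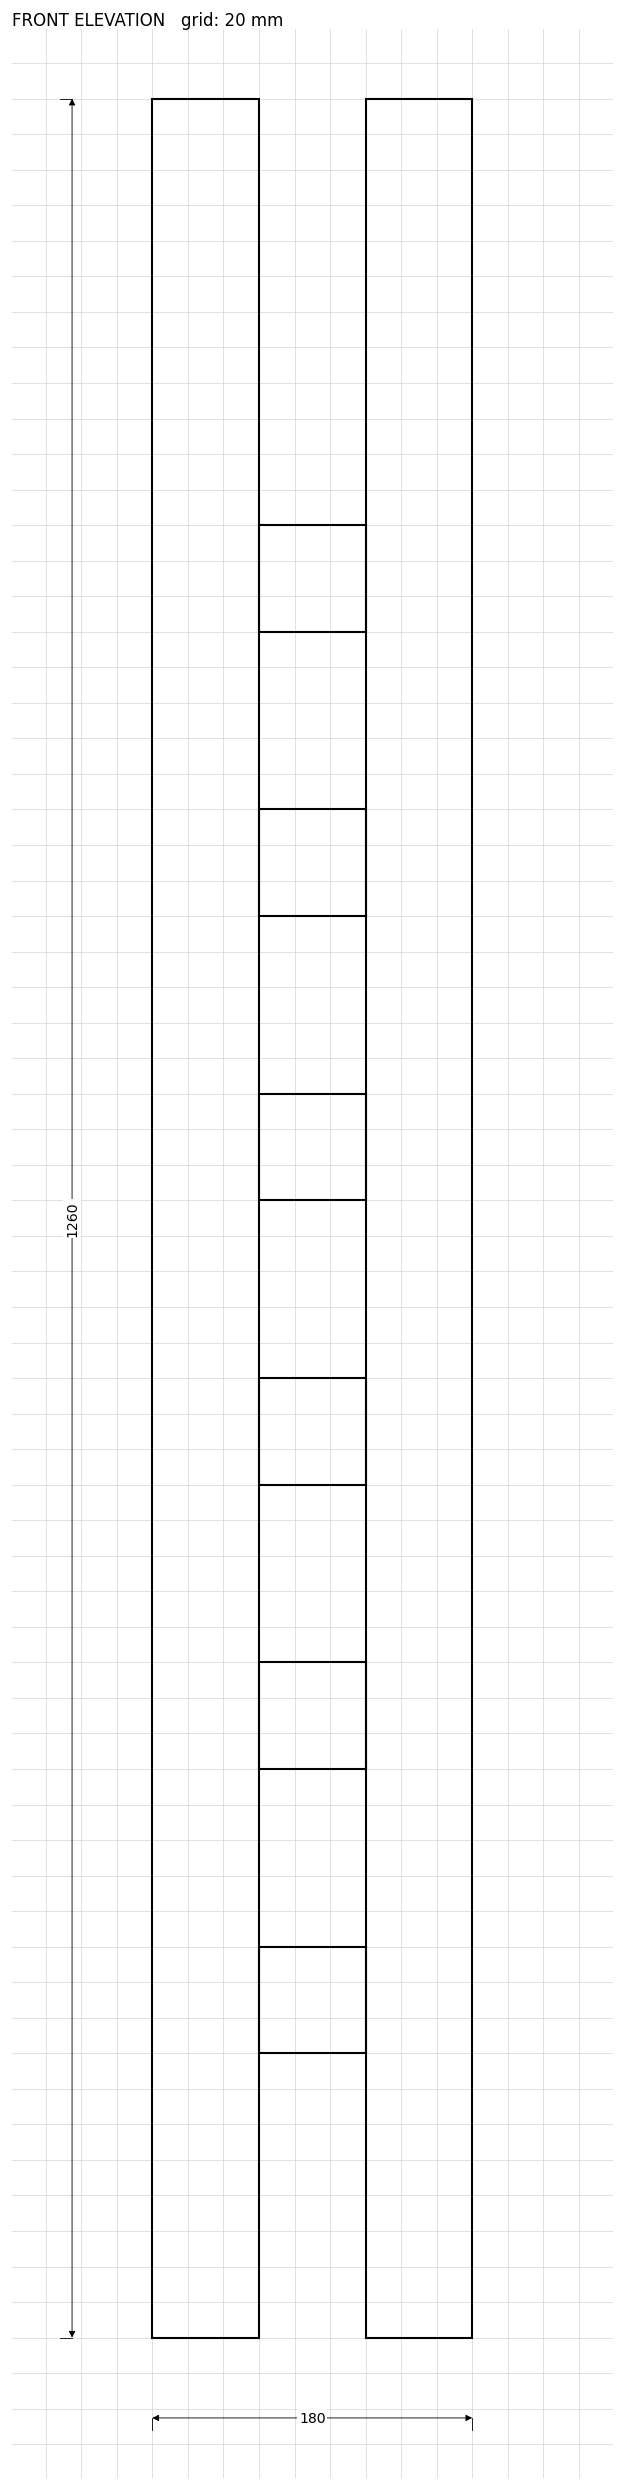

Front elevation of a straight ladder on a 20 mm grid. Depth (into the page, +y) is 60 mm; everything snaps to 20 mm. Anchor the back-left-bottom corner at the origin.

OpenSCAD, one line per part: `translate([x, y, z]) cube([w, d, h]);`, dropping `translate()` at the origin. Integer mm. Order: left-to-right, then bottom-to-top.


cube([60, 60, 1260]);
translate([60, 0, 160]) cube([60, 60, 60]);
translate([60, 0, 320]) cube([60, 60, 60]);
translate([60, 0, 480]) cube([60, 60, 60]);
translate([60, 0, 640]) cube([60, 60, 60]);
translate([60, 0, 800]) cube([60, 60, 60]);
translate([60, 0, 960]) cube([60, 60, 60]);
translate([120, 0, 0]) cube([60, 60, 1260]);


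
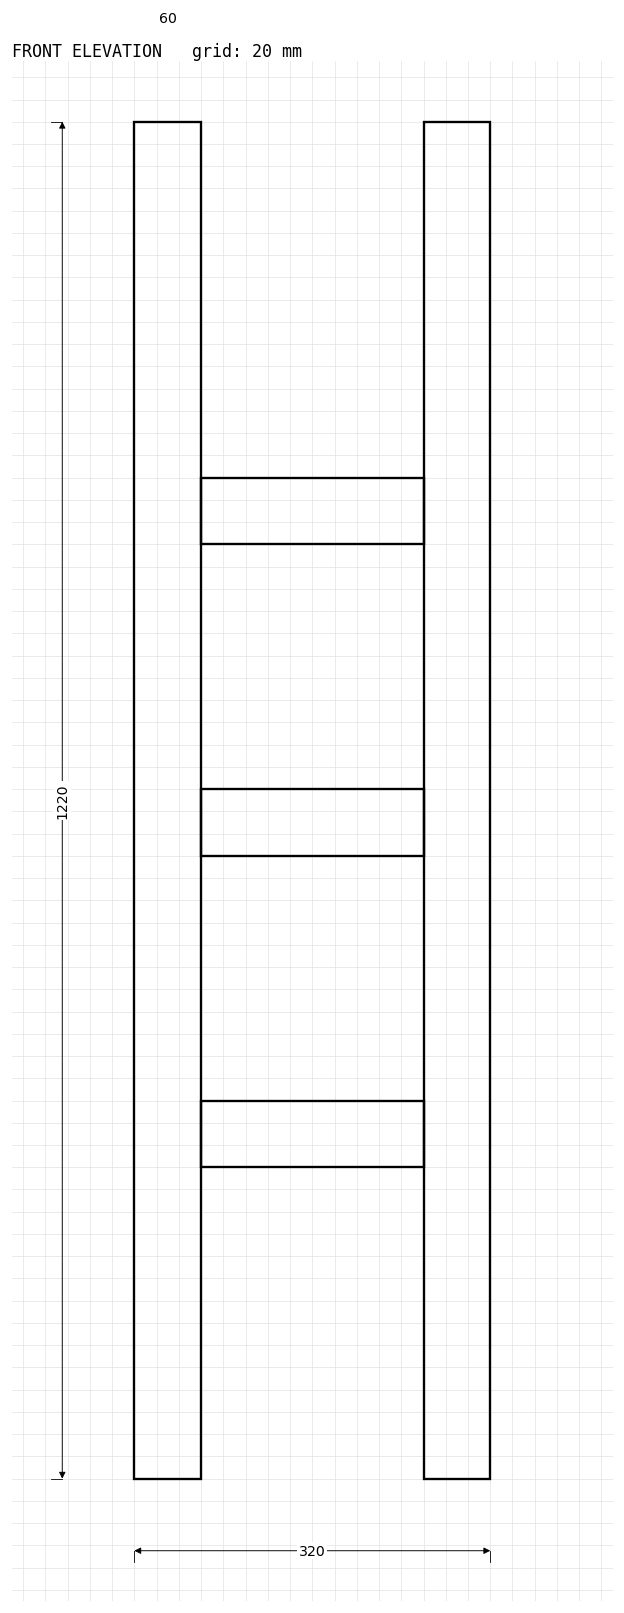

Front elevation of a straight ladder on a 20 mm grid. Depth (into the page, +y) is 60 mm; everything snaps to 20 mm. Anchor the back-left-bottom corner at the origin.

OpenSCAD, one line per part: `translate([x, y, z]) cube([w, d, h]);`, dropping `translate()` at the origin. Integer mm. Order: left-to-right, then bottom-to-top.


cube([60, 60, 1220]);
translate([60, 0, 280]) cube([200, 60, 60]);
translate([60, 0, 560]) cube([200, 60, 60]);
translate([60, 0, 840]) cube([200, 60, 60]);
translate([260, 0, 0]) cube([60, 60, 1220]);
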